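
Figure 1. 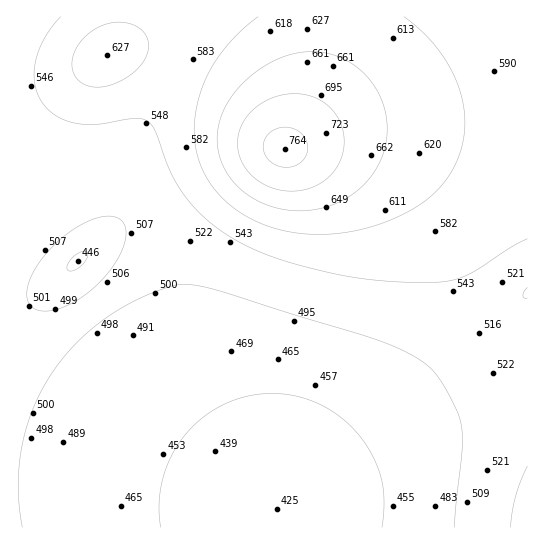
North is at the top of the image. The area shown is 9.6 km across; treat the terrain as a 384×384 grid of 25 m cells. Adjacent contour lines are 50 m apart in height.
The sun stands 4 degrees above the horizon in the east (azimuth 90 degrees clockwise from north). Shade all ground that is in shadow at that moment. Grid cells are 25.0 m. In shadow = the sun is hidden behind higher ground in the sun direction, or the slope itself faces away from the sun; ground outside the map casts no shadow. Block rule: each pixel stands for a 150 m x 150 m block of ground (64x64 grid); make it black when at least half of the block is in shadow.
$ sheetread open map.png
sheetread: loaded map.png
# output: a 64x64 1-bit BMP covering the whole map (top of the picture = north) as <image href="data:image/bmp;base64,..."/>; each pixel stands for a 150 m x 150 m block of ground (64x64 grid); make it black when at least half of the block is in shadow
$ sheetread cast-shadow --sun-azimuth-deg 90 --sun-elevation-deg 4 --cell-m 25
<image width="64" height="64" href="data:image/bmp;base64,Qk0+AgAAAAAAAD4AAAAoAAAAQAAAAEAAAAABAAEAAAAAAAACAAATCwAAEwsAAAIAAAAAAAAA////AAAAAAAAAAAAAAAAAAAAAAAAAAAAAAAAAAAAAAAAAAAAAAAAAAAAAAAAAAAAAAAAAAAAAAAAAAAAAAAAAAAAAAAAAAAAAAAAAAAAAAAAAAAAAAAAAAAAAAAAAAAAAAAAAAAAAAAAAAAAAAAAAAAAAAAAAAAAAAAAAAAAAAAAAAAAAAAAAAAAAAAAAAAAAAAAAAAAAAAAAAAAAAAAAAAAAAAAAAAAAAAAAAAAAAAAAAAAAAAAAAAAAAAAAAAAAAAAAAAAAAAAAAAAAAAAAAAAAAAAAAAAAAAAAAAAAAAAAAAAAAAAAAAAAAAAAAAAAAAAAAAAAAABwAAAAAAAAAHgAAAAAAAAAfAAAAAAAAAA+AAAAAAAAAD4AAAAAAAAAHwAAAAAAAAAHAAAAAAAAAAAAAAAAAAAAAAAAAAAAAAAAABwAAAAAAAAD/wAAAAAAAB//gAAAAAAAf/+AAAAAAAH//4AAAAAAA///gAAAAAAH//+AAAAAAA///4AAAAAAD///gAAAAAAH//+AAAAAAAP//4AAAAAAAf//AAAAAAAAf/8AAAAAAAA//wAAAAAAAA/+AAAAAAAAA/4AAAAAAAAAOAAAAAACAAAAAAAAAA+AAAAAAAAAH4AAAAAAAAAPwAAAAAAAAAfAAAAAAAAAAYAAAAAAAAAAAAAAAAAAAAAAAAAAAAAAA=="/>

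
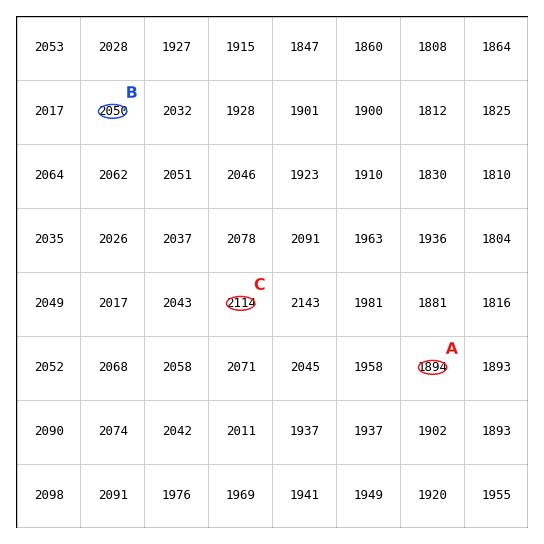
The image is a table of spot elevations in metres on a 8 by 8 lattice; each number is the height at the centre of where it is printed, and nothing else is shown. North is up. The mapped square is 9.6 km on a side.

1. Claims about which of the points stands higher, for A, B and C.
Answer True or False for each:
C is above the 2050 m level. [True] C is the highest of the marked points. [True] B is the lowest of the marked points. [False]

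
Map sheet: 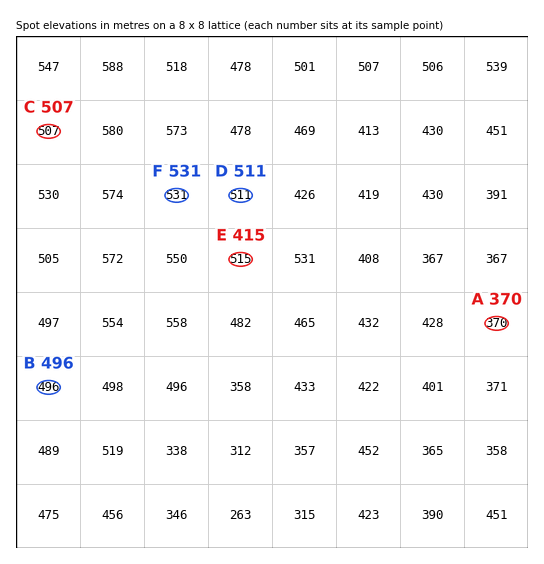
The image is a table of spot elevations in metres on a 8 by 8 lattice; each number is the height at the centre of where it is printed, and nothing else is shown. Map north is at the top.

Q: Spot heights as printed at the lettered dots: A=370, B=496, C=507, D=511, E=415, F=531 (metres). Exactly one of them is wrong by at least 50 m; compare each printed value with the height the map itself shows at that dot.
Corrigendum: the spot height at E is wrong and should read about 515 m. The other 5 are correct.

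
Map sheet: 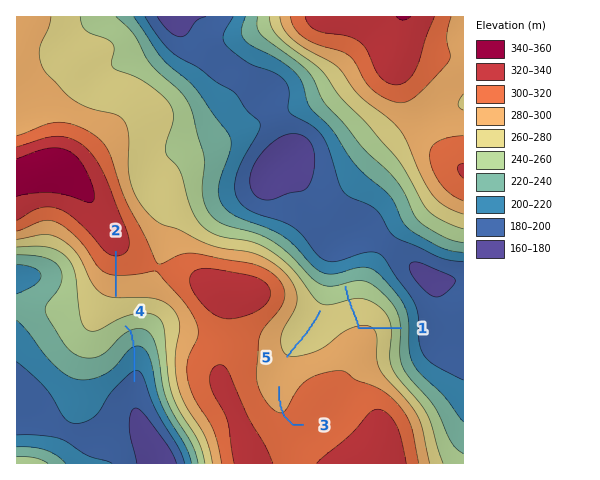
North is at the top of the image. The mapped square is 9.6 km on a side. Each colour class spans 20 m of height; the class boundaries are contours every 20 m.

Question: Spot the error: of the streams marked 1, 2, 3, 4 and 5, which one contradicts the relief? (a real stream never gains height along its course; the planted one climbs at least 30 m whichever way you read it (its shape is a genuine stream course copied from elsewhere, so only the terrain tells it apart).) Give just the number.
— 1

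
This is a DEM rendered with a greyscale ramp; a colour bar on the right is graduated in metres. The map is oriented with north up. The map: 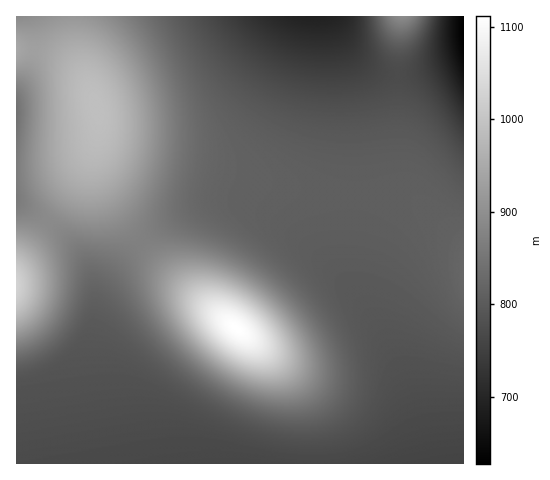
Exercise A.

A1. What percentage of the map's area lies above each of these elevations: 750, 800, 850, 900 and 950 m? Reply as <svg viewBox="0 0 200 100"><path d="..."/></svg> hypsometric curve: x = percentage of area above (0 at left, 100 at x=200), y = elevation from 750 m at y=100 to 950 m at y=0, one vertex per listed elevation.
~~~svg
<svg viewBox="0 0 200 100"><path d="M190 100l-67-25-60-25-23-25-20-25"/></svg>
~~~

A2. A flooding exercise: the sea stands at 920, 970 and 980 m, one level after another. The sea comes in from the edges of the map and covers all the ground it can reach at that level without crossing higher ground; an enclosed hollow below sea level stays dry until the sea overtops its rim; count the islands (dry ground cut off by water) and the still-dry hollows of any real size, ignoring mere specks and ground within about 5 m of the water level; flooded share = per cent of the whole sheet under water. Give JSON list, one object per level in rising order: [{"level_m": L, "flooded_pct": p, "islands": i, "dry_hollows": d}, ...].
[{"level_m": 920, "flooded_pct": 84, "islands": 1, "dry_hollows": 0}, {"level_m": 970, "flooded_pct": 93, "islands": 2, "dry_hollows": 0}, {"level_m": 980, "flooded_pct": 95, "islands": 2, "dry_hollows": 0}]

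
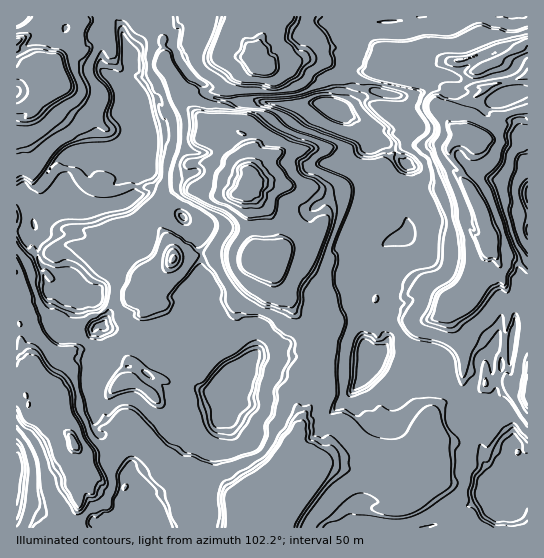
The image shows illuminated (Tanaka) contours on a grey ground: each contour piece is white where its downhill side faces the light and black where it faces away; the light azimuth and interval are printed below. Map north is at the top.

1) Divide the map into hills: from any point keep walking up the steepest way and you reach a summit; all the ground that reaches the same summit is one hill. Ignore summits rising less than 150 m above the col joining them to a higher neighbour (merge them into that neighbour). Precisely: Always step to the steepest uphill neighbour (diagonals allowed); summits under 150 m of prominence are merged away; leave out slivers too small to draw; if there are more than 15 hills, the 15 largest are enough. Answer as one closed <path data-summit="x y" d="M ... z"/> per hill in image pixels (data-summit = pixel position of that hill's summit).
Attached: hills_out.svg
<path data-summit="333 103" d="M527 16l-320 1 23 7 25 29 0 6-6 8-16 9-10 13-22 3-12 10 0 4 12 11 28 10 16 10 4 10-1 44 7 11 1 53 15 5 6 15 5 5 28 12 18 29 0 10-5 18 2 9-2 27-6 13-12 15-16 38 0 6 11 8-5 9 1 9-15 18-3 14-4-6-8 0-5 5-2 7 0 7 269-1 0-256-14-11-16-1-2-2-5-8 0-10-8-18 1-8-21-32-2-11-4-4 0-3 15-13 4-11-1-6 10 4 20-21 13-5 10-1z"/><path data-summit="34 225" d="M206 16l-128 0 1 11-4 15-19 17-1 12 2 7-24 26-17 7 0 164 4 10-3 12 8 12 0 4-5 8 1 26 8 15 0 17-2 6 0 13 2 7 9 2 12-4 8 2 6 8 4 20 5 10 12 14 28-1 14-15 2-14 4-4 19 19-1 14 7 1 12 12 21-5 12 19 16 4 15 8 2 2 0 13 5 12 8 6 9 0 2-11 6-8 8 0 5 5 0-8 2-5 15-18-1-9 5-9-11-8 0-6 16-38 12-15 6-13 2-24-2-12 5-18 0-10-18-29-28-12-5-5-6-15-15-5-1-53-7-11 1-44-4-10-16-10-28-10-12-11 0-4 12-10 22-3 10-13 16-9 6-8 0-6-25-29z"/><path data-summit="527 194" d="M527 111l-9 0-13 5-20 21-8-2-5 15-15 13 4 7 2 11 21 32-1 8 8 18 0 10 7 10 16 1 13 11z"/><path data-summit="17 473" d="M21 389l-5 1 0 137 61 1 2-27-3-8-3-52-14-16-29-18-5-14z"/>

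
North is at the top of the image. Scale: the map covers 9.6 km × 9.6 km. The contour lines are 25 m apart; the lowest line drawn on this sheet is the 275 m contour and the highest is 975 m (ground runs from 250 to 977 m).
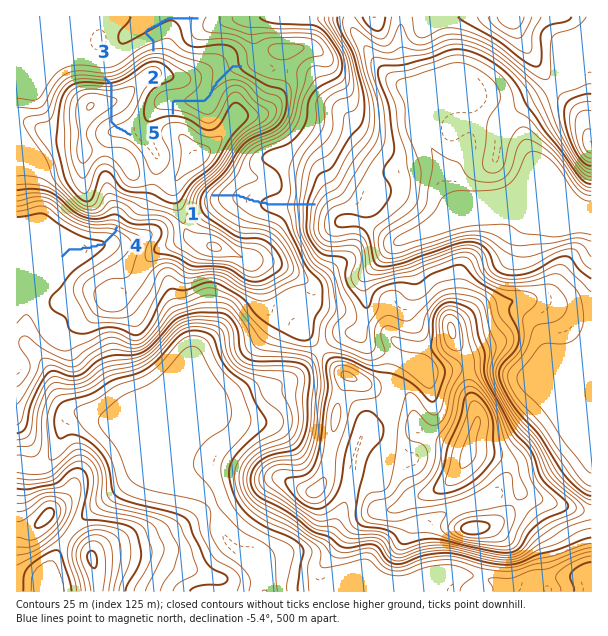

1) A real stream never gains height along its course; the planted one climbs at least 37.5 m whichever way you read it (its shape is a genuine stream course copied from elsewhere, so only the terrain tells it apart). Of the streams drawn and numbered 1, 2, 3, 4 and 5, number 3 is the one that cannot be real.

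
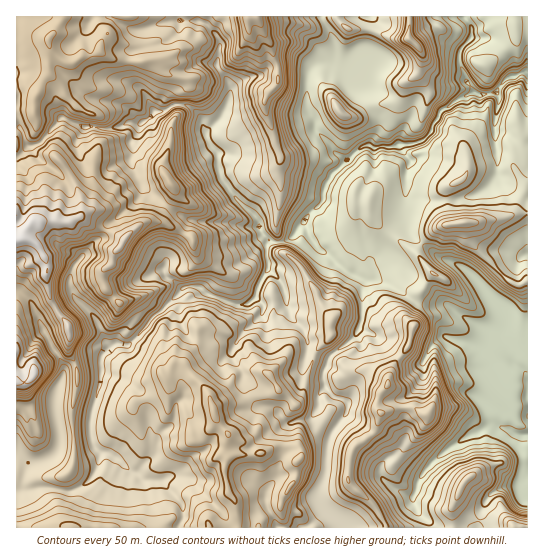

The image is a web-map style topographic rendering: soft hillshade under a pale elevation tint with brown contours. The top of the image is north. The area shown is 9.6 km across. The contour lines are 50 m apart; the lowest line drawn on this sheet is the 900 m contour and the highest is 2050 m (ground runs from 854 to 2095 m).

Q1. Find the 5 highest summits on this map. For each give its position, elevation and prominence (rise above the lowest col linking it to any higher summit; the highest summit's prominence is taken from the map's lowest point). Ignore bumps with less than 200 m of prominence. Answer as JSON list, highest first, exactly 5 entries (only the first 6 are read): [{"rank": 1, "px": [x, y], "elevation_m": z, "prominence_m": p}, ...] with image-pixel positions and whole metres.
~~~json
[{"rank": 1, "px": [35, 374], "elevation_m": 2068, "prominence_m": 293}, {"rank": 2, "px": [214, 411], "elevation_m": 1820, "prominence_m": 293}, {"rank": 3, "px": [387, 385], "elevation_m": 1661, "prominence_m": 277}, {"rank": 4, "px": [409, 39], "elevation_m": 1595, "prominence_m": 367}, {"rank": 5, "px": [465, 222], "elevation_m": 1497, "prominence_m": 294}]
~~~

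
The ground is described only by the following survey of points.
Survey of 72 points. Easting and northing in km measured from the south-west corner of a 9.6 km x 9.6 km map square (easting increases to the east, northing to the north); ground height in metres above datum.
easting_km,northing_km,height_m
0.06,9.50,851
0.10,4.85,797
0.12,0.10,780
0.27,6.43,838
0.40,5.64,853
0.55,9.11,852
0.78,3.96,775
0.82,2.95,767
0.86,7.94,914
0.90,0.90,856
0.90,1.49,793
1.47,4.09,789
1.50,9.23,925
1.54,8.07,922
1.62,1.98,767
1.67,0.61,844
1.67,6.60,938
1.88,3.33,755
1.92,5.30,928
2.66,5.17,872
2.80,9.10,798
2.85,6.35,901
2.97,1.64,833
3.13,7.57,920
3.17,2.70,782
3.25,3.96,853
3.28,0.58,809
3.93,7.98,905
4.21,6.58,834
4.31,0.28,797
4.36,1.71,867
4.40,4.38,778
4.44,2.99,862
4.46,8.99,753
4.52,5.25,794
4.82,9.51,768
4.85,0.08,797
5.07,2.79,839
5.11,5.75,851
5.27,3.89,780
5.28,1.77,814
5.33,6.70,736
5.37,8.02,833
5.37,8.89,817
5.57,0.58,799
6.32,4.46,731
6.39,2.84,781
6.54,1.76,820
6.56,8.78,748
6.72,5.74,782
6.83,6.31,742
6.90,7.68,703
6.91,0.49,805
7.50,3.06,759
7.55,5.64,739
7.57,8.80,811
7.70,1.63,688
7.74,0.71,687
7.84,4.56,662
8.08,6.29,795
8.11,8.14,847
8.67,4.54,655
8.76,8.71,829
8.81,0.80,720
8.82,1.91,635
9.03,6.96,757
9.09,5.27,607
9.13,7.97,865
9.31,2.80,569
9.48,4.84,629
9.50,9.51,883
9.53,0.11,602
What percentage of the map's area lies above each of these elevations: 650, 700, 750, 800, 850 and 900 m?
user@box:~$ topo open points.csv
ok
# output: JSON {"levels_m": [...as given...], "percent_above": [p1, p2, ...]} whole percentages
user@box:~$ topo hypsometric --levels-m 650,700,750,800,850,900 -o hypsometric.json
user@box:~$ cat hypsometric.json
{"levels_m": [650, 700, 750, 800, 850, 900], "percent_above": [93, 87, 76, 47, 22, 8]}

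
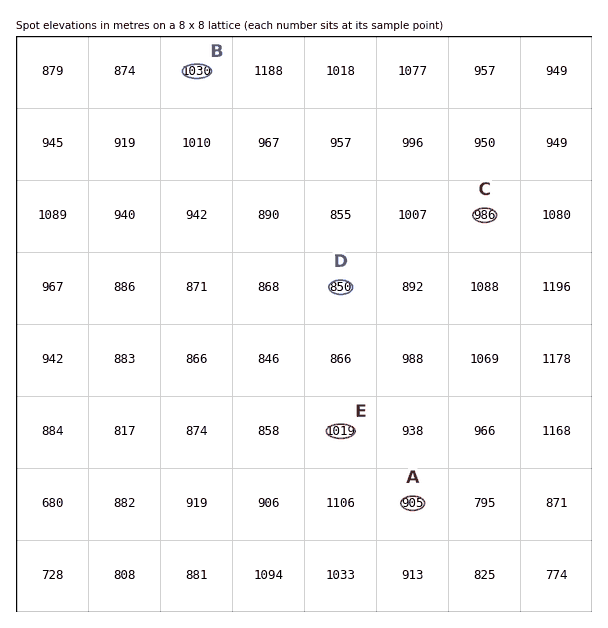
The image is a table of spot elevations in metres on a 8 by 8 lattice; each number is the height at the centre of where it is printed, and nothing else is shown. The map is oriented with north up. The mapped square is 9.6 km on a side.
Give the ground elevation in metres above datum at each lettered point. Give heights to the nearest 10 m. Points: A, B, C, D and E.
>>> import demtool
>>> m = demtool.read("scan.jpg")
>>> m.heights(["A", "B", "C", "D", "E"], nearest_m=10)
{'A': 910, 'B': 1030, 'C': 990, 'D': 850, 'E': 1020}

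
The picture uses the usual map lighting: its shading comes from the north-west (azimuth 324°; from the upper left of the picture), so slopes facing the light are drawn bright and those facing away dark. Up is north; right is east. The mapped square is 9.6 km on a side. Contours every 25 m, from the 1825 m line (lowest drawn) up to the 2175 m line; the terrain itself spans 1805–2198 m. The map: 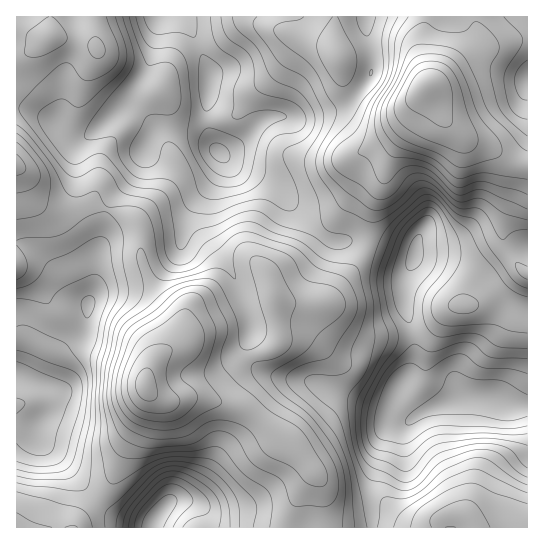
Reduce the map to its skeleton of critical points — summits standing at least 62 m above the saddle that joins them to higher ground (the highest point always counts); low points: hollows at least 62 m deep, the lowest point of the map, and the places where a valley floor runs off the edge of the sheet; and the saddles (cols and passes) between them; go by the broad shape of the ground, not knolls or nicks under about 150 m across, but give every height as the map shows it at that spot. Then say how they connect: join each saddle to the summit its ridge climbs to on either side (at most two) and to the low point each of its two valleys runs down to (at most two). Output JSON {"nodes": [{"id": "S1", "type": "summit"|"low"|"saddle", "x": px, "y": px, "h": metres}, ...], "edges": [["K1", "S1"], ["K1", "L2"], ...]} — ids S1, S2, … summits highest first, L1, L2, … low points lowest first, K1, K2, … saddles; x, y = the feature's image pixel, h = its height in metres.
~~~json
{"nodes": [
{"id": "S1", "type": "summit", "x": 429, "y": 85, "h": 2198},
{"id": "S2", "type": "summit", "x": 146, "y": 386, "h": 2186},
{"id": "S3", "type": "summit", "x": 17, "y": 165, "h": 2084},
{"id": "S4", "type": "summit", "x": 469, "y": 517, "h": 2059},
{"id": "L1", "type": "low", "x": 498, "y": 401, "h": 1805},
{"id": "L2", "type": "low", "x": 219, "y": 153, "h": 1818},
{"id": "L3", "type": "low", "x": 154, "y": 523, "h": 1836},
{"id": "L4", "type": "low", "x": 18, "y": 377, "h": 1860},
{"id": "L5", "type": "low", "x": 527, "y": 78, "h": 2006},
{"id": "K1", "type": "saddle", "x": 474, "y": 17, "h": 2074},
{"id": "K2", "type": "saddle", "x": 107, "y": 210, "h": 2000},
{"id": "K3", "type": "saddle", "x": 354, "y": 97, "h": 1989},
{"id": "K4", "type": "saddle", "x": 97, "y": 501, "h": 1983},
{"id": "K5", "type": "saddle", "x": 373, "y": 527, "h": 1972},
{"id": "K6", "type": "saddle", "x": 369, "y": 243, "h": 1958},
{"id": "K7", "type": "saddle", "x": 166, "y": 129, "h": 1894}],
"edges": [["K1", "S1"], ["K1", "L1"], ["K1", "L5"], ["K2", "S2"], ["K2", "S3"], ["K2", "L2"], ["K2", "L4"], ["K3", "S1"], ["K3", "L1"], ["K3", "L2"], ["K4", "S2"], ["K4", "L3"], ["K4", "L4"], ["K5", "S2"], ["K5", "S4"], ["K5", "L1"], ["K6", "S1"], ["K6", "S2"], ["K6", "L1"], ["K6", "L2"], ["K7", "S1"], ["K7", "S2"], ["K7", "L2"]]}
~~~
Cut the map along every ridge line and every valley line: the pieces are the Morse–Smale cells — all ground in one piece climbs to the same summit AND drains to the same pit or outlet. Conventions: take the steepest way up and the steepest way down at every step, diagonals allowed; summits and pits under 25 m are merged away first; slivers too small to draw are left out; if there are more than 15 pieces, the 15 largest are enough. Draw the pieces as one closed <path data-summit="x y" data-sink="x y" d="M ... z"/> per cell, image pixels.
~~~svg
<path data-summit="146 386" data-sink="498 399" d="M274 299l-1 7-8 6-68 20-35 21-14 17-3 17 10 10 11 4 16-2 23 0 34 8 48 32 26 31-20 36-4 22 82 0 0-42 9-25 5-27 6-10 21-5-13-10-2-12 4-12 11-18 3-12-2-20-3-2-11 3-33 0-19-9-22-23-35 0-11-1z"/><path data-summit="146 386" data-sink="219 153" d="M174 128l-13 0-9 6-8 13-5 22-11 14-13 12-8 14 20 7 9 7 4 11 1 24 6 16 8 15 25 28 1 18-4 8 2 1 18-12 68-20 8-6 1-7 5 4 11 1 25 0 11-3 33-38 9-18-7-4-32-1-36-33-10-16-10-10-43-18-27-28-9-4z"/><path data-summit="146 386" data-sink="41 422" d="M109 209l-4 4-2 25-8 23-2 30-6 13-13-7-10-8-7-15-19-21-15-9-7-1 0 132 27 14 2 6 0 19-6 13 0 10 2 5 27 25 29 34 12-14 14-34 21-43 4-15-3-17 6-13 11-12 12-6 7-12 0-14-2-7-24-25-8-15-6-16-1-24-4-11-9-7z"/><path data-summit="146 386" data-sink="154 522" d="M147 389l0 13-8 21-16 30-14 34-12 14 6 7 22 11 26 6 2-1 0 4 135-1 5-21 20-36-26-31-48-32-34-8-23 0-16 2-11-4z"/><path data-summit="429 85" data-sink="414 255" d="M429 85l-5 5-3 17-4 10-21 30-9 19-15 48-1 20-3 8 1 2 33 12 13 1-11 26 0 22 9 28 18-8 20-18 12-2 6-19 10-16 26-24-2-17 13-38 4-22-3-6-30-16-14-4-11-7-19-19z"/><path data-summit="469 517" data-sink="498 399" d="M483 396l-20 0-29 11-25 14-12 0-6 4-8 17-3 19-9 25 2 42 155-1 0-120-19-2-12-6z"/><path data-summit="429 85" data-sink="219 153" d="M423 89l-13 15-15 7-12 0-13-4-16-11-15 12-24 7-17 4-15-3-14 1-8 4-20 22-20 11 13 11 39 16 10 10 10 16 36 33 32 1 6 3 4-10 1-20 15-48 9-19 24-36z"/><path data-summit="429 85" data-sink="498 399" d="M523 164l-4 1 1 4-4 22-13 38 2 17-26 24-10 16-6 19-12 2-20 18-19 9 3 9-2 19-16 35 2 12 11 10 24-12 29-11 30 1 16 8 19 1 0-240z"/><path data-summit="17 165" data-sink="219 153" d="M130 104l-51 37-9-1-20-21-21-10-13 0 0 57 7 7 5 14 9 14 14 8 22 0 13-5 8 0 12 5 2-2 7-12 13-12 11-14 5-22 9-14-1-10z"/><path data-summit="429 85" data-sink="527 78" d="M527 16l-53 0 6 21-3 10-36 32-13 6 15 32 19 19 11 7 20 6 22 14 10 2 3 0z"/><path data-summit="338 57" data-sink="163 17" d="M334 16l-153 0 10 13 18 42 0 20-4 27 9 2 24-7 10-15 33-31 18-24 11-2 13 3 12 8-2-11z"/><path data-summit="50 35" data-sink="219 153" d="M55 36l-8 1-13 12-18 8 0 50 13 2 21 10 20 21 9 1 50-38 10-22-33-22-12-14z"/><path data-summit="429 85" data-sink="498 399" d="M473 16l-107 0-1 9 7 33 0 12-3 8-14 19 15 10 13 4 12 0 15-7 19-20 4 0 8-5 36-32 3-10z"/><path data-summit="338 57" data-sink="219 153" d="M310 41l-11 2-18 24-33 31-10 15-31 8 4 18 7 13 5 1 12-6 26-26 8-4 36 0 34-9 14-10-9-16-4-21-4-8-9-8z"/><path data-summit="17 165" data-sink="41 422" d="M17 167l-1 75 15 6 7 5 19 21 7 15 10 8 13 7 6-13 2-30 8-23 4-28-13-6-8 0-13 5-26-1-12-9-12-26z"/>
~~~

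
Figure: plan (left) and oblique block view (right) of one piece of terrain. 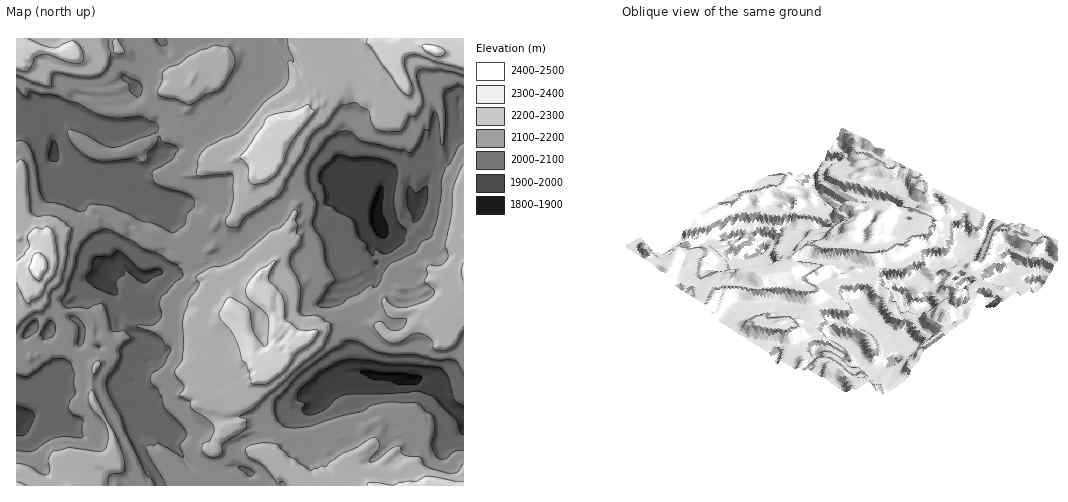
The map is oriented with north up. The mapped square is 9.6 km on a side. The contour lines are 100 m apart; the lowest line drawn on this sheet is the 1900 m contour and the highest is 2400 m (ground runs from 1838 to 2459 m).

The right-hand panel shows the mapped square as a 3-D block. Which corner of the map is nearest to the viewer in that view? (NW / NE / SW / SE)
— NW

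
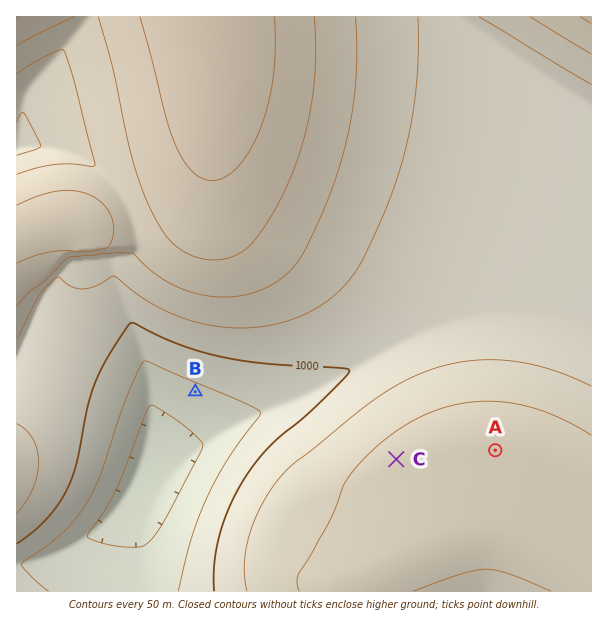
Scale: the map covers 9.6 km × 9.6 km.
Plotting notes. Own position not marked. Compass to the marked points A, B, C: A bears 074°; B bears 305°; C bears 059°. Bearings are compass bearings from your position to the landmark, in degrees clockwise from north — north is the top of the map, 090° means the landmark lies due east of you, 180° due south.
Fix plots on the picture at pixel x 340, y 494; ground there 1100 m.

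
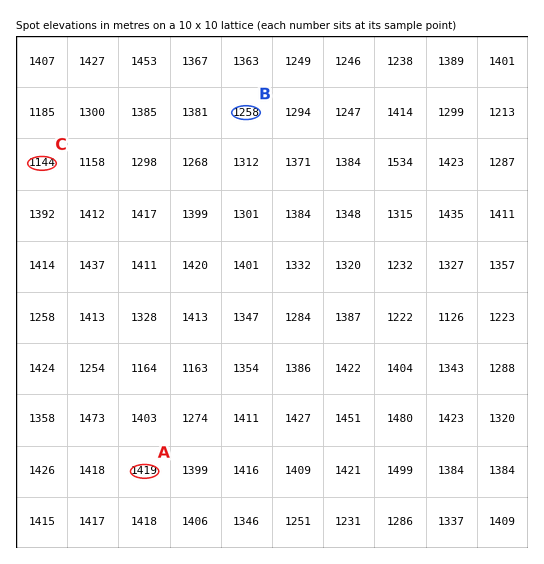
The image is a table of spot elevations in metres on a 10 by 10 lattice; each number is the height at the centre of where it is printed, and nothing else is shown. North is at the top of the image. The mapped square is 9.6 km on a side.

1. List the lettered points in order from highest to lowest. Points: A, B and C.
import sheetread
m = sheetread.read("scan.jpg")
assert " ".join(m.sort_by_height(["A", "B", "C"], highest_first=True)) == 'A B C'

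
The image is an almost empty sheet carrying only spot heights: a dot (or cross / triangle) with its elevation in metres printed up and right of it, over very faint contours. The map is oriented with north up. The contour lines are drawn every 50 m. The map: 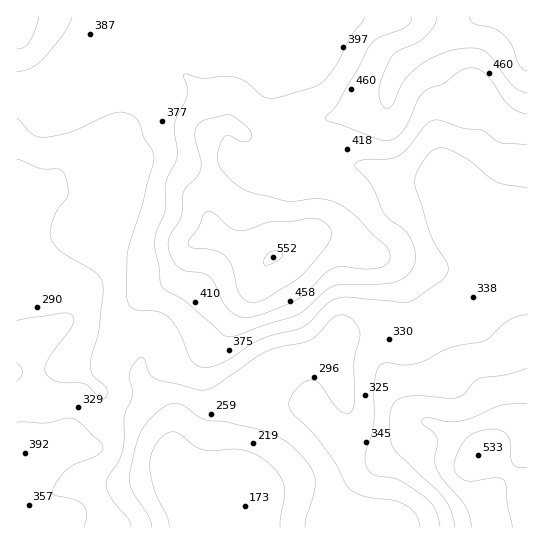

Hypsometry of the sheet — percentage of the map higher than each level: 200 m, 96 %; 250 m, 93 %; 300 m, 81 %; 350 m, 57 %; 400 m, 33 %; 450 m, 17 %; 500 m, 6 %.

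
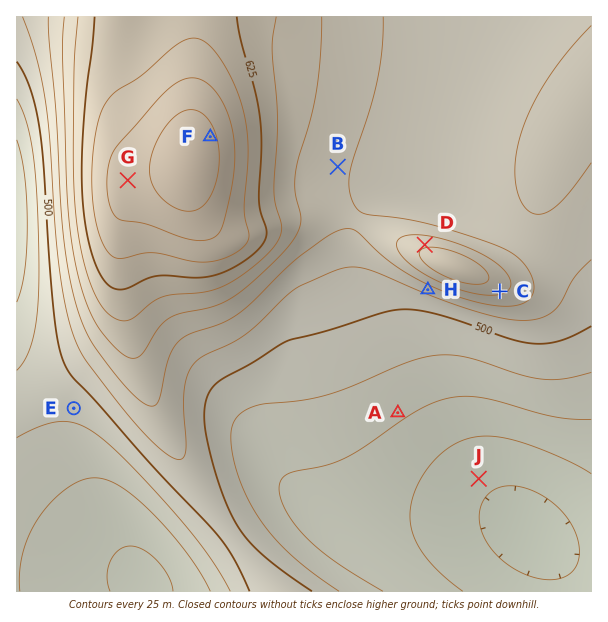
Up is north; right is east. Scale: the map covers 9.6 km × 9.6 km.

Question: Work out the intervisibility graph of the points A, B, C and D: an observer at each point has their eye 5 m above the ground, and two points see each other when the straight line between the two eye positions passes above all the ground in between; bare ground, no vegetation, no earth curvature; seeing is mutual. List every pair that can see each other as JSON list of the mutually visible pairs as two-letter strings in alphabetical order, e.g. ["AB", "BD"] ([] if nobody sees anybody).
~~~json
["AC", "BD"]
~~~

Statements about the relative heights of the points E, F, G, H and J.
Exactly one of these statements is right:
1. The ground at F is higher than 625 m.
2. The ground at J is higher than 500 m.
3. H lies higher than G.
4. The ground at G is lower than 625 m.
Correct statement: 1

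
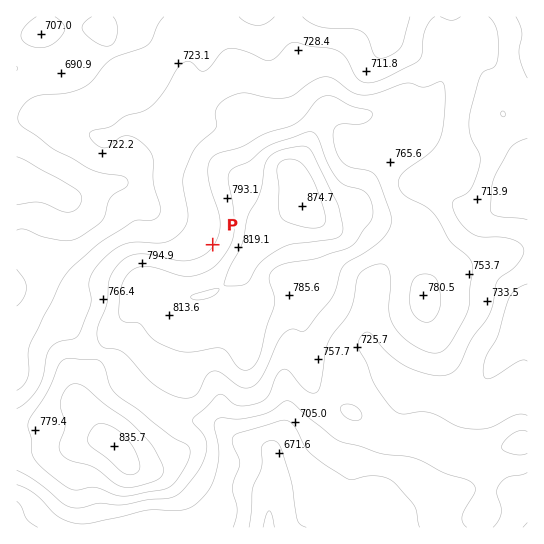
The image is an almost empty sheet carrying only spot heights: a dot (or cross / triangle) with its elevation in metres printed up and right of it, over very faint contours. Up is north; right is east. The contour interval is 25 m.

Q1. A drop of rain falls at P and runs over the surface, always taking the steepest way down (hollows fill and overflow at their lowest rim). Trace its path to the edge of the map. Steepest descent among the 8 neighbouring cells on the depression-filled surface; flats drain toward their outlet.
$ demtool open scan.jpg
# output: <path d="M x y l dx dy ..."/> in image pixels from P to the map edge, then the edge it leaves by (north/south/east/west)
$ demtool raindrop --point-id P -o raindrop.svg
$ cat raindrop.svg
<path d="M213 245l-19-19-7-1-9-4-8-2-4-2-3 0-8-6-26-26-27 0-21 10-4 0-2 2-13 0-8-4-3-3-2 0-8-4-12-1-2-2-10 0"/>
exit: west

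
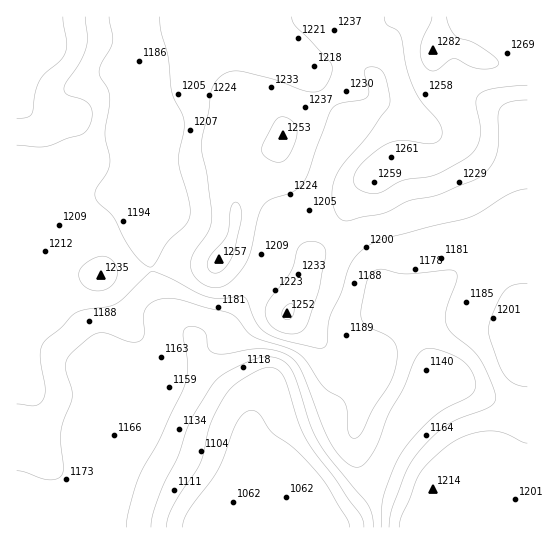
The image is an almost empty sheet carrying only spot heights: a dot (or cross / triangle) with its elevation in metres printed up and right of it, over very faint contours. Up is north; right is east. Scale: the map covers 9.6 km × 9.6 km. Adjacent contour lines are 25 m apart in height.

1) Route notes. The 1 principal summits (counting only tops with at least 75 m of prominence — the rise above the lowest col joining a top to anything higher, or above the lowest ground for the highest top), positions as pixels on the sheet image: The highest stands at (433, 50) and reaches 1282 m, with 220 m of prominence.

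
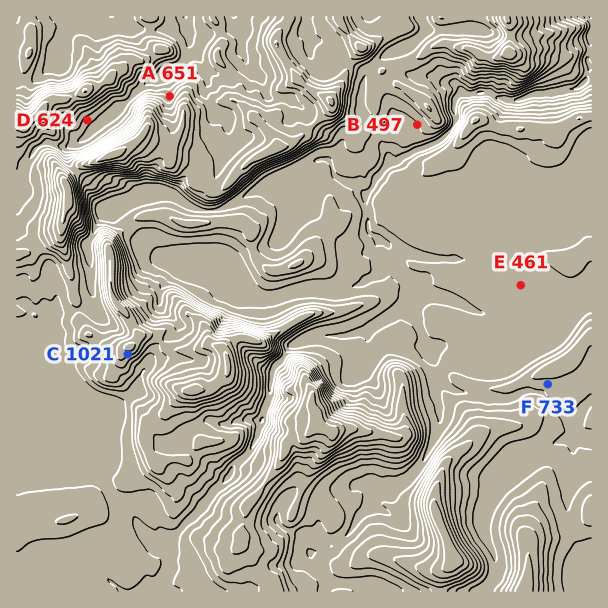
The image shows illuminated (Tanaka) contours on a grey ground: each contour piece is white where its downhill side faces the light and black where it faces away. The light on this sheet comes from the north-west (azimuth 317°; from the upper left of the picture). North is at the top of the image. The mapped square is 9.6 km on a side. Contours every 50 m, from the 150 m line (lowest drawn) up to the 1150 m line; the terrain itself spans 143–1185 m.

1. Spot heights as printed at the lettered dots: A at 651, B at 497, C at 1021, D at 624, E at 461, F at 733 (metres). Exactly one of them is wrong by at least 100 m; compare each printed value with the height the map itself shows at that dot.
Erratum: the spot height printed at F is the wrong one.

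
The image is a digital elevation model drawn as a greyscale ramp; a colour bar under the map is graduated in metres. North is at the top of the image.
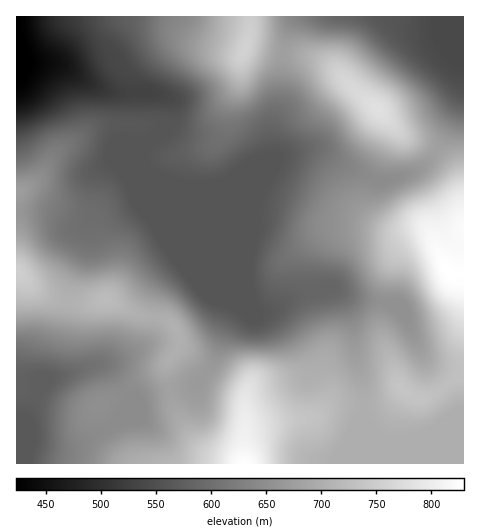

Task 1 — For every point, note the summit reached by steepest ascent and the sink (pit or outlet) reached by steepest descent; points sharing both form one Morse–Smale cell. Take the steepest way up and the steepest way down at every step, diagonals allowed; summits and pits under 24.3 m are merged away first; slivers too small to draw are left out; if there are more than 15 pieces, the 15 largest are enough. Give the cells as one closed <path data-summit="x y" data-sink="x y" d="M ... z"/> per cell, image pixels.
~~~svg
<path data-summit="448 271" data-sink="17 28" d="M315 149l-15 1-16 5-42 17-21 13-36 3-22-7 62 62 31 71 14-3 27-15 25-7 8-1 10 7 7 12 5 14 4 34 6 26 3 83 98 0 1-265-6-23-7-12-13-13-22 20-37 11z"/><path data-summit="244 50" data-sink="17 28" d="M250 16l-233 0-1 22 10 25 19 0 17 3 21 14 23 11 18 2 26-1 16 4 4 7-1 21-5 8-18 13-4 7 0 10 2 5 10 9 25 10 36 0 14-4 12-11 32-14-1-32 8-22 3-49-37-8 5-19z"/><path data-summit="244 463" data-sink="17 28" d="M203 221l35 88-13 21-13 34-13 18-5 4-24 5 5 19 10 18 17 21 26 8 13 7 123 0 0-75-8-34-4-34-7-19-10-12-6-2-32 8-27 15-14 3-31-71z"/><path data-summit="18 272" data-sink="17 28" d="M143 149l-32 14-6 5-6 12-6 31-8 10-4 3-10 0-26-12-28 0-1 60 3 1 15 16 25 12 11 2 24 0 11-3 31 14 33 8 6 5 4 10 0 10-12 17 0 11 4 15 23-4 5-4 13-18 13-34 13-21 0-3-36-86-43-43-8-3-7-7-2-5z"/><path data-summit="448 271" data-sink="17 28" d="M17 38l-1 173 29 1 26 12 10 0 4-3 8-10 6-31 6-12 11-7 25-11 9-9 18-14 2-8-1-20-5-4-14-3-26 1-18-2-23-11-21-14-17-3-19 0z"/><path data-summit="378 110" data-sink="459 17" d="M458 16l-154 0-6 2-8 9-6 15-1 11 24 3 25 10 19 21 26 21 22 25 38 17 17-30 8-29 1-28z"/><path data-summit="18 272" data-sink="17 416" d="M19 273l-3 0 1 144 9 1 2-1 9-26 12-12 45-14 9 0 10 7 17 26-3 11 7-7 14-7 22-5-3-26 12-17 0-10-4-10-6-5-33-8-31-14-11 3-24 0-11-2-25-12z"/><path data-summit="378 110" data-sink="17 28" d="M293 53l-9 0-2 3-2 47-8 22 1 32-32 14-2 3 52-22 24-3 57 30 11 3 33-11 18-16 2-3-2-3-35-16-22-25-26-21-19-21-21-9z"/><path data-summit="244 463" data-sink="17 416" d="M169 390l-17 4-18 8-17 20-30 19-18 7-36-5-16-21-1 41 223 1-5-5-32-10-10-10-17-29z"/><path data-summit="448 271" data-sink="17 416" d="M103 365l-9 0-45 14-12 12-9 26-2 1-10 0 2 7 11 10 4 8 24 5 17-2 44-25 9-12 3-11-17-26z"/><path data-summit="448 271" data-sink="459 17" d="M463 16l-5 1 5 46-4 41-5 16-18 31 18 16 8 20 1 11z"/><path data-summit="244 50" data-sink="459 17" d="M302 16l-51 0-2 19-3 11 37 7 7-26z"/>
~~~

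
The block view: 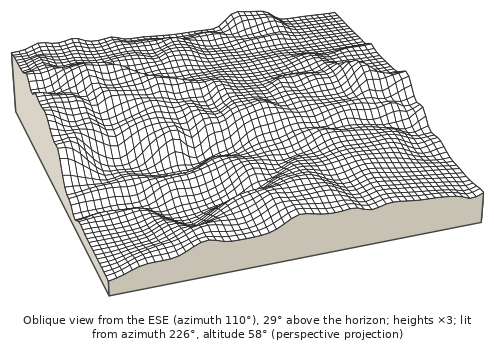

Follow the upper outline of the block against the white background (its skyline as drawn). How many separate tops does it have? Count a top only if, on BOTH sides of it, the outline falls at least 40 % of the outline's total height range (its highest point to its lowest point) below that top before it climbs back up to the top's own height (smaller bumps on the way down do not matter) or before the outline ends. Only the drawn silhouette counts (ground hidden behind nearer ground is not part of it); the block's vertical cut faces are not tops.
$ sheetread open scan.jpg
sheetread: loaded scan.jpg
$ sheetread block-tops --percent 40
0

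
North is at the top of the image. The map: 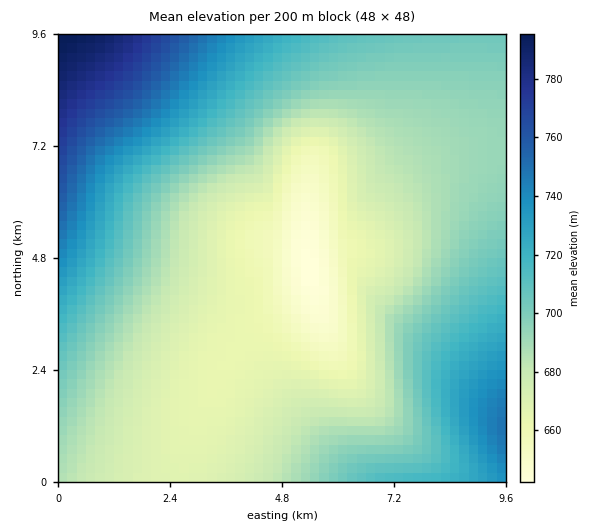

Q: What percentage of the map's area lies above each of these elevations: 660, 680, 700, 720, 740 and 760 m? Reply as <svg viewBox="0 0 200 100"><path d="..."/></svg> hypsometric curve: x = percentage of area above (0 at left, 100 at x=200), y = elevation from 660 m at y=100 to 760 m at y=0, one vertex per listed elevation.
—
<svg viewBox="0 0 200 100"><path d="M184 100l-58-20-57-20-33-20-17-20-10-20"/></svg>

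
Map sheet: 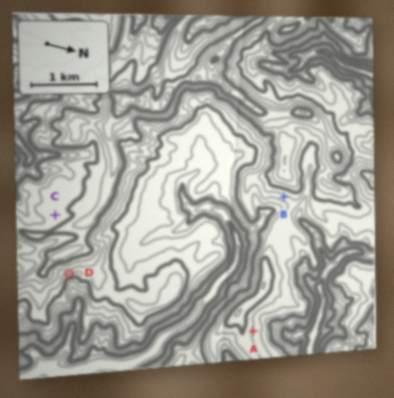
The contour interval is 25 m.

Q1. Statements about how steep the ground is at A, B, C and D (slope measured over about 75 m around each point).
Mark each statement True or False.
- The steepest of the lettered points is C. False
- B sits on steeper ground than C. True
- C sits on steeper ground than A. False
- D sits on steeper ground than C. True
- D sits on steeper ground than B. True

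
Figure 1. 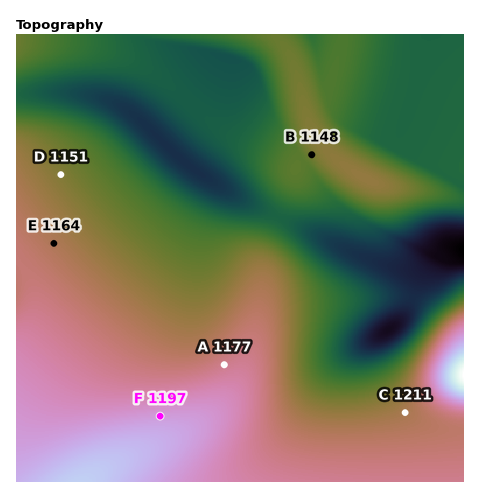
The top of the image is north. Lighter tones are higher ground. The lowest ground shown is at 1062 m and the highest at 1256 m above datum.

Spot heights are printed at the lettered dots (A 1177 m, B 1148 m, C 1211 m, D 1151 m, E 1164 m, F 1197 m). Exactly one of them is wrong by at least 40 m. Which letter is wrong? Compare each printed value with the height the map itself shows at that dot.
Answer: C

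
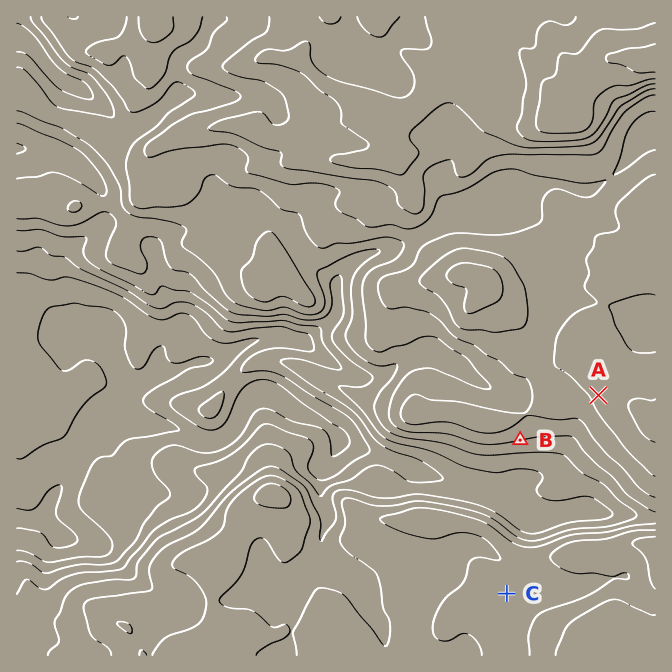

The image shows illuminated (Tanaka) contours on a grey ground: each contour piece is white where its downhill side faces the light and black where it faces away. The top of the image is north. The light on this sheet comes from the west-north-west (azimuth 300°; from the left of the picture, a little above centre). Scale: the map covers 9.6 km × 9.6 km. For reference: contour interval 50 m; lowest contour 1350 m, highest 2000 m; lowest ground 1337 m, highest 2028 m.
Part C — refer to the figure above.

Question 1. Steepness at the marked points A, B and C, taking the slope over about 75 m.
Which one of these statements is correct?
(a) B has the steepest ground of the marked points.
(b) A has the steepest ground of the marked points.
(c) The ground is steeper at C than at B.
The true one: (a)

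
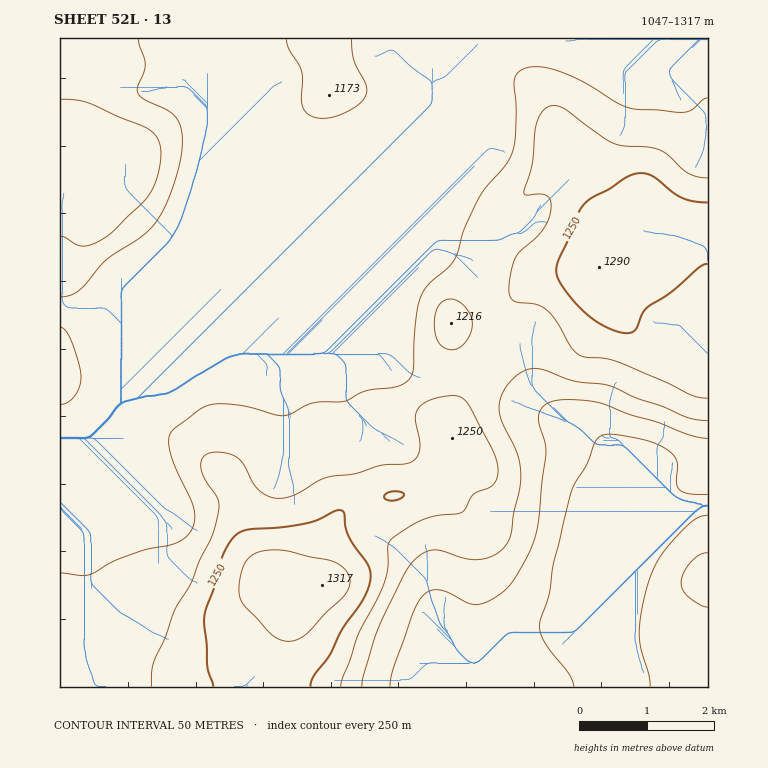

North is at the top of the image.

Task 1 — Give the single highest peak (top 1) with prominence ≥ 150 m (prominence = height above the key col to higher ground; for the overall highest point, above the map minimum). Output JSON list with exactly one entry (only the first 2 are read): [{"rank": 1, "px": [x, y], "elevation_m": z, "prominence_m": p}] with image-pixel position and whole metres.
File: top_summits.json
[{"rank": 1, "px": [322, 585], "elevation_m": 1317, "prominence_m": 270}]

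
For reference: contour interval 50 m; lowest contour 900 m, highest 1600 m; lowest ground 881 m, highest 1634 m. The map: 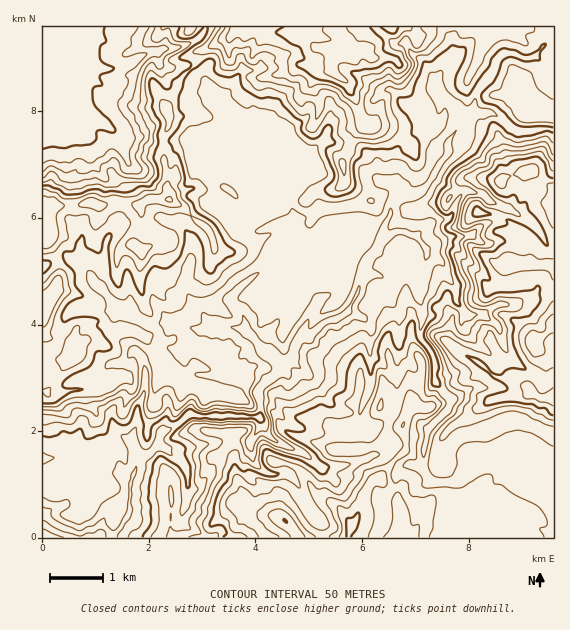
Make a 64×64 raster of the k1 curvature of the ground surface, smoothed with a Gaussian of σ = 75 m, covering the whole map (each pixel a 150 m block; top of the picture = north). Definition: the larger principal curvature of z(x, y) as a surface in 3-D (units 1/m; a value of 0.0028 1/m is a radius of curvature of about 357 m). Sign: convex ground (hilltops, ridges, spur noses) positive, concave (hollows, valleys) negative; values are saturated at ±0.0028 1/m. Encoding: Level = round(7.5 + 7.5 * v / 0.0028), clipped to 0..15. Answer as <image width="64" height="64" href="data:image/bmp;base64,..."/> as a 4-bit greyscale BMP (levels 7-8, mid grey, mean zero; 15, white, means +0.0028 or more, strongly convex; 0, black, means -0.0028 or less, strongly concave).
<image width="64" height="64" href="data:image/bmp;base64,Qk12CAAAAAAAAHYAAAAoAAAAQAAAAEAAAAABAAQAAAAAAAAIAAATCwAAEwsAABAAAAAAAAAAAAAAABEREQAiIiIAMzMzAERERABVVVUAZmZmAHd3dwCIiIgAmZmZAKqqqgC7u7sAzMzMAN3d3QDu7u4A////ALuYeIp4u7u6q5m3e4aIh4/dzLv4d4iZmXeIiIh4iIiHuIioh6mHZ5umidx6uYia/4ZlWvqIeJmKiHeIiIiIh4h6zcuYq3d3jLiqrbipq8/6d3aNzJiIqoqHd4iIiIiIiFipq6iMh3eMx3iKyru6vLmIiN6tmIi6iph3iIiIiJmImYeaqYuIiJvYiZm8upmaqIit+o23edmJuYmYiIiZiIeqqaiJmoeIm9h3eau6iIqoit2Xe+h6yIm8u6mHiZh3eIiZmIiaiJic2HiJmtp5u6iOumaJ67uaiGiXiZiJh4iIiIiHiJl3eK3Km5d66buIl86IiIe+6Xq6iqh4moh4mIiZiYeImJh4vrhqt4zJmaqc+naJmrrseJe8qYiJmIiIiIiJh3iYuIrciHm6nMh8//6omZiJiI3HmLyIh3iHeIiHiHiYiImnesmIq7yr1477mIec7dyXeN3IrYd3iIh4iIiJd5mHipjMeIeImIvWj8eInO7u7tuYjaeel3eIiIiHiIl3epiod86L/aqqu9itqr/8mZh4eMmOqZ7Xd4iHd3eImHl5u4iYv1ae/////9au+neJmHdmis6Gev2IiId3d4mYi4fcitifhqrLqHmMtI+ZmZqpmJiJv4iIr/uIh3eIiojKd9ps95+56km2d4mW3LzLqpiYrbqPzMp4zsl3ZmiLrKZpqWn2n+ree+maz/u7yImoiamc2XvP/7eb78mIiavuy6qqiMud56+97///iM2HeJmquor4irqtlImt//7e7aqt7v/qr6vovMy7qa1ZzIeIeIediPmKu4m6mZiIicyIi3eIit7emfu5iIh3jbiLmJd4d52Y+Yq+ZZzKiZmbuXd6uHiHm82I+ph3iIeJyahph4d4nqnpeZ+ZmZmbyqmYiIi8mZeInZroiImZh4i+x4iZmZmemKuJn5aqityIiJmomZu6h4qZe7h4iYiIiaeIl5upiZ2GrYnPlqvv2Yl4nLmXeaqJy3V9l4eIiIiahnrZu6iIjJnNePyH3/uJuYmtqKmZmrupmMyImIiZmamZi9eWmpiKmd166b//mJvYms2XyZmZmIq97KmZh4iJh4ua2WeKqYmHznvK/+pXnbeKy8n5ebmYibuYlniId4mHm4m8iIqImoesm9i6zGm8pry5q/h4mql4h5uXeKmIrLiamJuYyXeJeZmK5njOdZeu+4eb62Z4iWh3vIiZh4m6iKmIibiuyWqpmHvIq9yqqMyHh3u/h4q6iHfZipiIipaamIiIqXnMmsmXjJiq1639hniHeq7My5ibmOipiIiZhpqYiIiZiIyXm5iLdonois/bqph5rtl2d52J2LmXmamIiJmHd4iYiribl5uHirdXvcuqqHl96Yd4rnnXi5iau4d3iZh3iIiIyHmImoeKiHramoh3eWval3eeeed6l3nMh3iIiIiIiIjIeZmJmJl4vZmrqZqqi6eHeJ54+Hmod8yYmZiImIiIiKp6qYmoiHrYndvMury7d4iZnqvqmbl3rb3bqYeJiIiIm4iKmahovYr/uqiJl+uKibmb3b26uYeeuqqpmImYiIeKuIqrqGaIv7d6mJl33LqIyHireJm6h7+XeIiZiJiHd4i5aKl4p3iqe6mpqYrMmHfJd4uYiKmJ/Yd4d4mHiYd3eJt4iIeL3up7y6qoe8tnZ7qHach4hr/qiIiIiIeJh3d3i4nJmGea/5mruYd7yneHq3d5x2iK+3iIiYmYh5l4h3d6p6u6iMev//uIiIu9////7d3am/+2Z3ipmauqyniIiKyorN3d+b75iHmZq7y7zuzey9//+Hd2ermIiIrNqrmau7l4eKv8rcebqZmKyoZpuIh4qa7YvLqrmHeHeIrO/syYmoiHib93h86pl4qrZnini7qHr9maiKmIiJh4mYiv6nZ3eJmXnv3v7KiYzJ2Ih5jNZlae23d4l4iZqYiHZX/WZoh4q4ec7+3My6vHi4i4ettWd87Kd3iHeJqpiHd3n7Z3iHe7iJmZl6us3cmJd6h4y4rM3bl4iId4iJiHd4rv2YeIiduIh4eIyaut2Ih3h2e5iZrNmIiId3eIh3iHnKvoaIib2Xh3hmq6qIr4iHiHeJdmiN6Gd4iHd3iHeJqnedqKqpqqiHiHeayWeNqId3eIh2Z3z5ZneJqZmZd4vsearN3LqYmqiIiI3GZ3p4iIiId3d4efyHiIiamZiGaf13mcy7uph4uoeJrpiZh4iIiHd3h4iJ/LurqHiHd4iKr4d42quZmIiKl3mKib3e6IiIiIiaqqv6iamIeJeHeJyOp2n6nIZ4mYmIiIaKuquoiIiIiaqYndtnl3eJmJdpu3yHnPd8lWmoiYmq27upiHiIiIiId4m+nIeHd4qZlnicqmWfx3iomod4m7ruuZiIeIiIiHd3ef2LqHeIiKuoh4nKeN+phmy5dnmt2ImqmIh5iIiIiama+pvZd5qYvP/bl6zf+5iYjrmGeZv5d5qYiHiIiHd3eJr4eLuYrclqeavMy7uYmZmf64aIieyIm7qpeIiId4iYedrNuqZb+Zx4iaqXmpqrze/seId3vpesl4mJiIiIibyXlpvf/Hr3nXeIeJmau7u73aqKh2aOt2iJiKiIiIiHeLy4aHnP+9mKqYiZupiKmql4jdmYd4vKiKuYiIiIh3eImu+s3IfO6qmrq7qYeKqImqluy6iKmqqrqZmIiIiIiId2fbrPtmnbvLqpmHiJqHh5zMyJmZq6iJmJmH"/>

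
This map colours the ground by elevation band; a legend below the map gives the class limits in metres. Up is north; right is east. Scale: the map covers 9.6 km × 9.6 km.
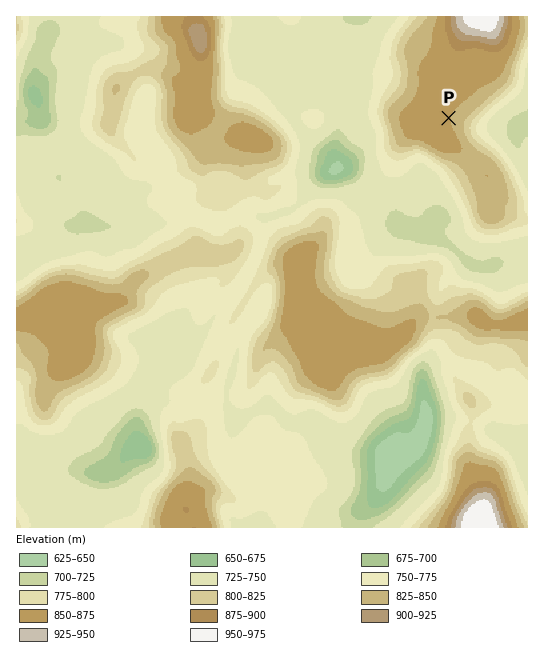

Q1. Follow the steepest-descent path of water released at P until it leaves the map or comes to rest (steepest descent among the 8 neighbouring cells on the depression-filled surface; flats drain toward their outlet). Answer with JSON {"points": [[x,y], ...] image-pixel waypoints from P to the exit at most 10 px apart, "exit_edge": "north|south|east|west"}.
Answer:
{"points": [[449, 118], [459, 119], [470, 123], [481, 125], [491, 125], [502, 125], [513, 125], [523, 123], [527, 122]], "exit_edge": "east"}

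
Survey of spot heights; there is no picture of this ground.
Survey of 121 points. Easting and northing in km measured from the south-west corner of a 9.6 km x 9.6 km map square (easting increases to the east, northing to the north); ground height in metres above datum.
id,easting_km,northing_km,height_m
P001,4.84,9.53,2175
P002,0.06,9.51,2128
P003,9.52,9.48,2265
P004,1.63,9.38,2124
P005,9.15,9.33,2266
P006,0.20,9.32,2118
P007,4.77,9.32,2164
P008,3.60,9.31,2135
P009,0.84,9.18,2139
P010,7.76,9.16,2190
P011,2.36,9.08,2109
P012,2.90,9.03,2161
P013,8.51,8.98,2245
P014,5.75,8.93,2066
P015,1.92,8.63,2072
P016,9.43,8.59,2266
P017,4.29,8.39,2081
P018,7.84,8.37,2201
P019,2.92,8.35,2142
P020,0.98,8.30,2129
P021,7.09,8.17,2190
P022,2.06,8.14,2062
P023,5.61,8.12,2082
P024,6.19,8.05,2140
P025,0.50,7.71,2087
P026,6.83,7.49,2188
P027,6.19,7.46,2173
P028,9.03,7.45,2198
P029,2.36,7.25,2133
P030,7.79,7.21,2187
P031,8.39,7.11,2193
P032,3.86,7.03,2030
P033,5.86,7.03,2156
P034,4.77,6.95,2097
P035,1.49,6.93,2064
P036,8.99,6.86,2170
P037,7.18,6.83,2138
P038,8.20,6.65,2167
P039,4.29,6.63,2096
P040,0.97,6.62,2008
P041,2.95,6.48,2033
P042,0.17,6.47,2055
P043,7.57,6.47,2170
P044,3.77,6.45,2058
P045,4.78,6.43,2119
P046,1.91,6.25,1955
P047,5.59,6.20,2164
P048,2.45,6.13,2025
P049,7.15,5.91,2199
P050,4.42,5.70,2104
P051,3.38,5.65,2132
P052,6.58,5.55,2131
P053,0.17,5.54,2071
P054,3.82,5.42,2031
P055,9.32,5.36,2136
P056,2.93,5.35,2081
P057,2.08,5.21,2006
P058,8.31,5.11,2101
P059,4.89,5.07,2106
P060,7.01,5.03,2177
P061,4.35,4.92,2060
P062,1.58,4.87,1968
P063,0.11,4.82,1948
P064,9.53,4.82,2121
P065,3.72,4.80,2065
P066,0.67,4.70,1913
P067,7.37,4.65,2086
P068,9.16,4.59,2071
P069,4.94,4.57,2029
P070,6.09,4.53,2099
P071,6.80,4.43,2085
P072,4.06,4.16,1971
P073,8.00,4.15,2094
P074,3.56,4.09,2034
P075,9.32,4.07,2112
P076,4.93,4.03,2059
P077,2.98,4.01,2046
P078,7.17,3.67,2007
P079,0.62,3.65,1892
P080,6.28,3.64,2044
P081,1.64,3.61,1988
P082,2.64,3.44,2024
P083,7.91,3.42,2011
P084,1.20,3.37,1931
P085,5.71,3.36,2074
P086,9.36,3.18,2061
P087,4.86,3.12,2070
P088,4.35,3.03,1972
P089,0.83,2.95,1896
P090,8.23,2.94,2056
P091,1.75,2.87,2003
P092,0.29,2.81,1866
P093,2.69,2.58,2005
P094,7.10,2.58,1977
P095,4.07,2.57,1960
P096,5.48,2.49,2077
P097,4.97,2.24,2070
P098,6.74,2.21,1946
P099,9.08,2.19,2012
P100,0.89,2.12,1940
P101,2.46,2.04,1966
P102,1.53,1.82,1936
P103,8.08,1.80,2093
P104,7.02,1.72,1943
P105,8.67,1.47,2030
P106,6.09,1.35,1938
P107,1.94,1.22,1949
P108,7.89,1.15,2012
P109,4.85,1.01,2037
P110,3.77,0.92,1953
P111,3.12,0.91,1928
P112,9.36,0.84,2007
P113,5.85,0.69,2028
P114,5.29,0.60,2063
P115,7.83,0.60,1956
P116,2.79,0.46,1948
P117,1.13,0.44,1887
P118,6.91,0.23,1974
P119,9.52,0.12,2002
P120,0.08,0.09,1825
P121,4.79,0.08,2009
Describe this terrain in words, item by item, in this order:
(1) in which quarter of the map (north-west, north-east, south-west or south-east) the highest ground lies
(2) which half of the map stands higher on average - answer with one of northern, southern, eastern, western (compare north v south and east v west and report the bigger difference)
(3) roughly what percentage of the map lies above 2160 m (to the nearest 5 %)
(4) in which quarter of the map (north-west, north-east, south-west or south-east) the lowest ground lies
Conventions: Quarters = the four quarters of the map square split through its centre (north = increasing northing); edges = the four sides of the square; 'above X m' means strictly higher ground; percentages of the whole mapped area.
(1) Look to the north-east quarter for the highest ground.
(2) Taken as a whole, the northern half is higher than the southern.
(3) Roughly 15 % of the ground is higher than 2160 m.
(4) Look to the south-west quarter for the lowest ground.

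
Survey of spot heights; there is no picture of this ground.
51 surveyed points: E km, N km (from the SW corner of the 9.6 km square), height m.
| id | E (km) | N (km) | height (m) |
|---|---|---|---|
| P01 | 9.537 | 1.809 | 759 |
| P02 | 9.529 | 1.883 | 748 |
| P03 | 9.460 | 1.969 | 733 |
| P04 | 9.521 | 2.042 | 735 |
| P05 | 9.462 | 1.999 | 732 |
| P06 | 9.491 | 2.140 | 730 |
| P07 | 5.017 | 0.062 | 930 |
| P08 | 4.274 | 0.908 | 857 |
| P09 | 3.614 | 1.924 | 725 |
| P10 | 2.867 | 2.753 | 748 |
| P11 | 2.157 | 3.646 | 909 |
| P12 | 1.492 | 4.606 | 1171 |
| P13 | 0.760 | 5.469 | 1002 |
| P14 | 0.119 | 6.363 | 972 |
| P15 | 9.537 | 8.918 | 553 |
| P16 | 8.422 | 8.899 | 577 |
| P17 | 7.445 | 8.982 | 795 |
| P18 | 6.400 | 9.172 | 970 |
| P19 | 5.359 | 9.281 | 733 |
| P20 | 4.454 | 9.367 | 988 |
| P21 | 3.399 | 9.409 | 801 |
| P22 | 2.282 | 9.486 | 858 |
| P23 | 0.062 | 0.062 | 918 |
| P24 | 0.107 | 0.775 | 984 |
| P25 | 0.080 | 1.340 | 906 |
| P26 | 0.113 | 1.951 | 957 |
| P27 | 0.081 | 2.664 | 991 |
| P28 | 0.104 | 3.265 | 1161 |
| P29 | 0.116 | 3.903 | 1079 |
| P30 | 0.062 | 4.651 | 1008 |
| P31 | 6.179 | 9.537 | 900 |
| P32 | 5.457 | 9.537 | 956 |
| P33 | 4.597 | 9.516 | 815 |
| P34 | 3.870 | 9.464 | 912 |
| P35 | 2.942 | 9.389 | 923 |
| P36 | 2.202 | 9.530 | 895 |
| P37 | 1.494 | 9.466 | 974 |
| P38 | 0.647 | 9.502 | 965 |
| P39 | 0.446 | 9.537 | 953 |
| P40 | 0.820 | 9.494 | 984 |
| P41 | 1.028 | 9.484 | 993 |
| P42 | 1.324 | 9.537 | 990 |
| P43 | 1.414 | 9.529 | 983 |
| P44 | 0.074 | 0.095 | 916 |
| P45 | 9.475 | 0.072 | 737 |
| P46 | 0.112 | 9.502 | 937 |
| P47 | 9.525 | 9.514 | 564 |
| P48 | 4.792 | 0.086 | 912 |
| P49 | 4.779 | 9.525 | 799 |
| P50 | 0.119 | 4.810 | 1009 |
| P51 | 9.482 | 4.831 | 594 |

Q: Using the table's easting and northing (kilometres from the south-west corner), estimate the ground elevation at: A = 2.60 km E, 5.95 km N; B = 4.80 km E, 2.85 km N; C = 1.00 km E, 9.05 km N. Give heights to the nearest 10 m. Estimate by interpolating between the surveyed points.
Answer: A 1150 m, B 790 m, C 970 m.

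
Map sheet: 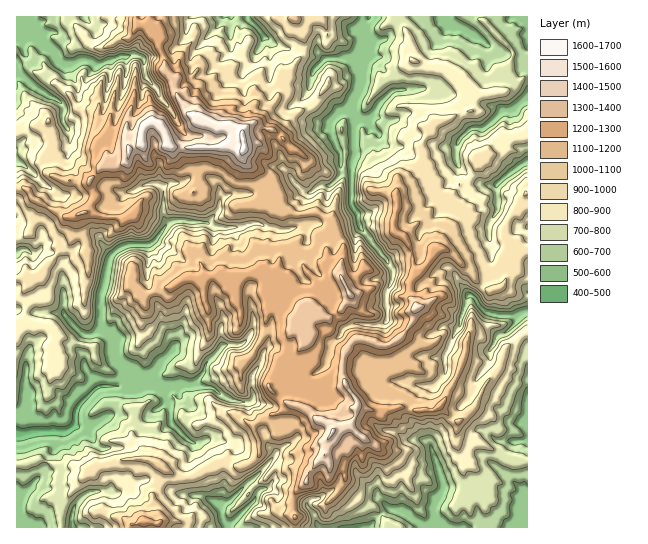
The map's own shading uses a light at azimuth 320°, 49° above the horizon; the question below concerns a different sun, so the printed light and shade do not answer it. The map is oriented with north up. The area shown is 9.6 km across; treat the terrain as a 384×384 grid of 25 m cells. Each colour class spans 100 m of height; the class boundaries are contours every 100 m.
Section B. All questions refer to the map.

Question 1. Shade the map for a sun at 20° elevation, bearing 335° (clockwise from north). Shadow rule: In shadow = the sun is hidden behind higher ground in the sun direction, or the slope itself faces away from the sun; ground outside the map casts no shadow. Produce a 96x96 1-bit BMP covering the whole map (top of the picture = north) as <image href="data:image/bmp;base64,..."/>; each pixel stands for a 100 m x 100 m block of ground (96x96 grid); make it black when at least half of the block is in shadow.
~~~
<image width="96" height="96" href="data:image/bmp;base64,Qk2+BAAAAAAAAD4AAAAoAAAAYAAAAGAAAAABAAEAAAAAAIAEAAATCwAAEwsAAAIAAAAAAAAA////AAAAAAAQf+Pf/b////z8fAAYb+AAH9/v///8fAgAYYAAB+CD///8MAAQcAAAD3AP///+EAAAeAAAH7wP////AAwAPgAD//wP////AAAAH+AP//4P///vABxgD+wf//+H///PwBhwD+YP//+B////wAc4B/scf/+h3//jwA+4A/ywHz+B3///wBs8Af+gBx8A3///wP8IAB8BAAeAb///4+AAAAAAAAPAH///58AAAAAAAAPgPf9//4AAAPgAIAPwPef//wgAAAAA8MD4HAH///8AAAAB+GA5Hg////wAAAARPCYNzj///8EfwgAaAAeOwP//398f98AIAAH+AP//z/+L++HAAAA+AOf/5//H+ODgABgYAIAB8//D+ABgAH2AAAAA8f/D/AAAAf2AAAAAef/B/AAAB/wAAAAAfP/D/PAP/jgAAAAePv/Z/fj/+DgAAAH/Pn/J8/Hv+DwAAYf/n3/g+4PzeDwBg5/jnz3gGwf8PB4Ah//jzx/gOA/8Ph4AQ///zx7gDMf/PwYAY///z8zgHcH/n/cAY///58ZwIOD/3/MAceH/58d4B+D/z/sA+AD/5+FoD+H/z3kAfAB/9HhoH+H/zjkAX/w/8HwAP/3/zjkA3/w/8D4A9/z/zjgAT/3/8P8f9/7/x5gAB8w/+/+fx/7/whgAA/wP//8Hx9p/xhAAA/2D//8xx8x3zhAAAPwAP/8xx8AHyDAAADwAPxMbh8ABgBAAAA44fgcPg+MAAAAAAP4//AcBg+AAAAAAAHwP+AADg+GAAAAAAAAH+AABg/HAAAAAAAIH4AAAw/HgAAAAAgcDwADwY//wAAAAAgeBwAD4M//wAAAAAg+AAAD4H//4AAAAAA0AAAAgP//4AAAAACMAAAAIf//8H+DwAyAQAYAO/+/////+A4AYB4cPf+f////+AwBIAccfHgP///+AByDgAcU8AAH//z+AD/jwAME4AwD//weAD/gAAMGAARz8//8ADjwAAOHB8H/4z/8D5jgAAGCD9///3/8H9gAAAeAH4/////8P8gAAA/AHA///////+gAAA/gQAf//////+gAAA/wQAP//////ggAAAP8AAAf////9+gAAAD8AAAf//7/4OwAAID8AAAP//5/4AwAA4A+AwADgAAzgAgAB8AfAAADgAAHAEgAD8B/gAADgfg2I8wAA/wEEAADAfx4D9wAA/4ADIABAIAwH+wAA/8ABsAABAAAP/+cAP/gBkAAAAAAH//eAH/4AgAIAAADj/3mAAP4AwCIAAAB4/zgAAf8DwLMIAAA8fxwAA/8HgJEAAAAOfx/AAA8OAJEyAAAHPw/4AAMcANlzAAAfAwf4AAEwABnRIAAHCQC+AAAABEmAMAAPgQA/AAAAP/2AAAAHz4A4AAAAf/+BgBAH/4AAAAAAf//AghwD/4AAAAAAH//MwBwD/wAAAAAAAD/eYAwzv4AAAAAAAA/fcAUDuYwAAAAAAAMDOAODh44ABgAHAAMDCQeAj44ADgAAAAADAAZIn4IAHAA8AAABAAwAH4AAMAA="/>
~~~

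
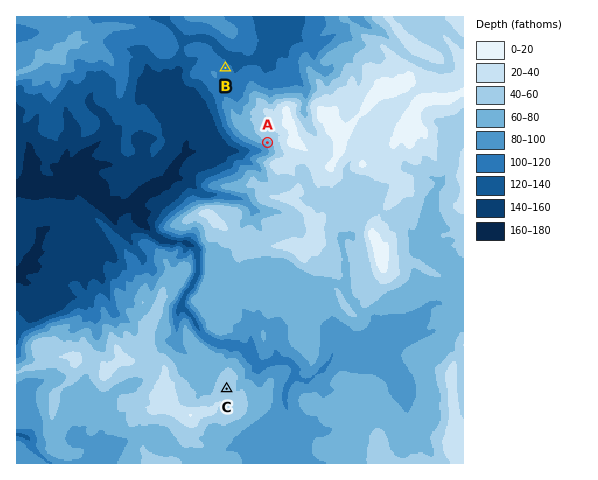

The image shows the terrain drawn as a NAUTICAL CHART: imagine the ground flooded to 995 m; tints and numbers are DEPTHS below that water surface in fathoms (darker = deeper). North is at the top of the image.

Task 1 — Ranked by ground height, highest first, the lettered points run C A B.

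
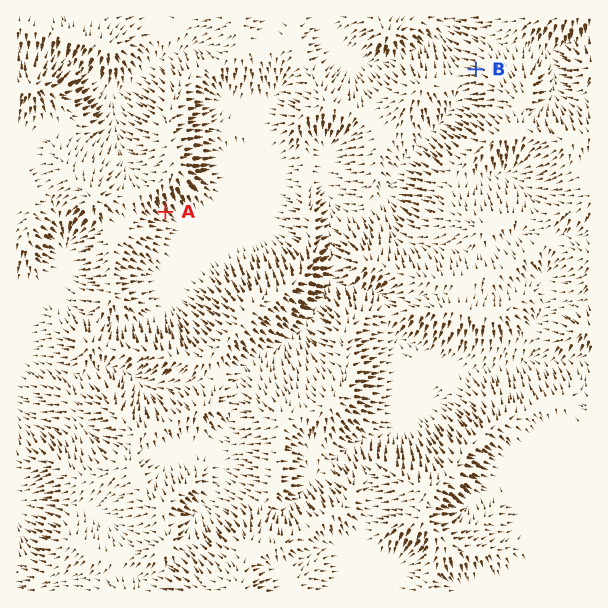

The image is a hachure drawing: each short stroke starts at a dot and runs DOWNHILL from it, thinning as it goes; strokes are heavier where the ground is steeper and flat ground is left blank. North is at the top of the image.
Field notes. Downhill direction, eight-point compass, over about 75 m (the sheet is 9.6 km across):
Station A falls SE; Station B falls W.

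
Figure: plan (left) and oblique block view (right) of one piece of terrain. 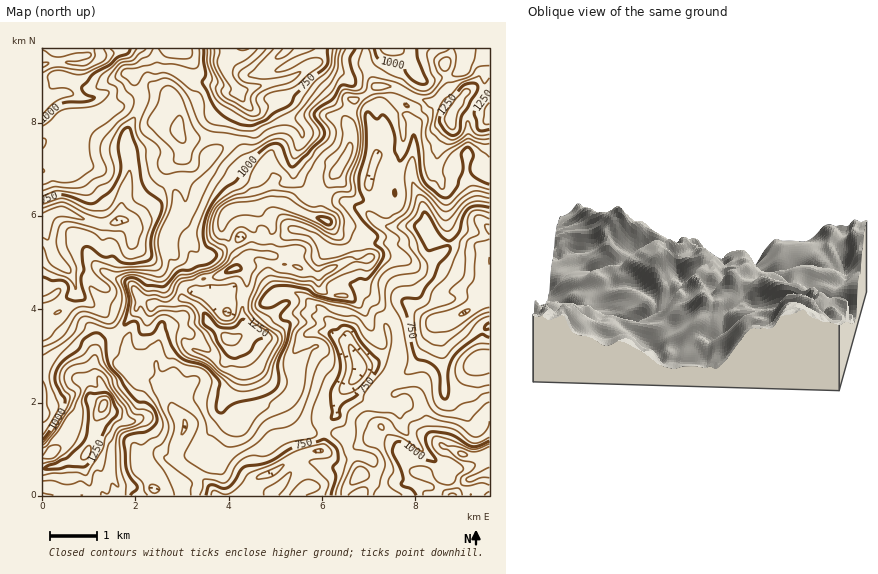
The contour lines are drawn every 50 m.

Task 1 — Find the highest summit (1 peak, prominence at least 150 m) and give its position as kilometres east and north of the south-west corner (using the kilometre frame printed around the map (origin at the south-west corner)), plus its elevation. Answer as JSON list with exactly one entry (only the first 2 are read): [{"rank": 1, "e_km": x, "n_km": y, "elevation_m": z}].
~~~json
[{"rank": 1, "e_km": 1.31, "n_km": 1.94, "elevation_m": 1383}]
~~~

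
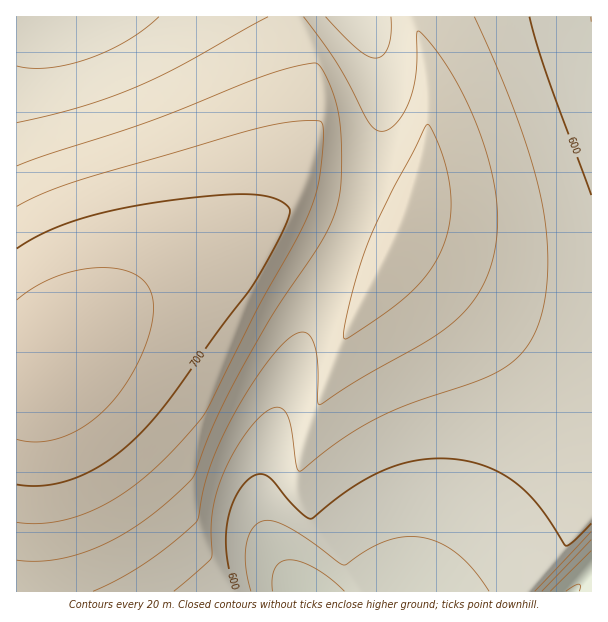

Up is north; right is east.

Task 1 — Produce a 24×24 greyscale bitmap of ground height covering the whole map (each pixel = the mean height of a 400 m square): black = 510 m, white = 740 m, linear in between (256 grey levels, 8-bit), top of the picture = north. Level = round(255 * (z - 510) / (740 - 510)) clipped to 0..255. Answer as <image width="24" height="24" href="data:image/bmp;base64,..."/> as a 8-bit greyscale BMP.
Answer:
<image width="24" height="24" href="data:image/bmp;base64,Qk12BgAAAAAAADYEAAAoAAAAGAAAABgAAAABAAgAAAAAAEACAAATCwAAEwsAAAABAAAAAAAAAAAAAAEBAQACAgIAAwMDAAQEBAAFBQUABgYGAAcHBwAICAgACQkJAAoKCgALCwsADAwMAA0NDQAODg4ADw8PABAQEAAREREAEhISABMTEwAUFBQAFRUVABYWFgAXFxcAGBgYABkZGQAaGhoAGxsbABwcHAAdHR0AHh4eAB8fHwAgICAAISEhACIiIgAjIyMAJCQkACUlJQAmJiYAJycnACgoKAApKSkAKioqACsrKwAsLCwALS0tAC4uLgAvLy8AMDAwADExMQAyMjIAMzMzADQ0NAA1NTUANjY2ADc3NwA4ODgAOTk5ADo6OgA7OzsAPDw8AD09PQA+Pj4APz8/AEBAQABBQUEAQkJCAENDQwBEREQARUVFAEZGRgBHR0cASEhIAElJSQBKSkoAS0tLAExMTABNTU0ATk5OAE9PTwBQUFAAUVFRAFJSUgBTU1MAVFRUAFVVVQBWVlYAV1dXAFhYWABZWVkAWlpaAFtbWwBcXFwAXV1dAF5eXgBfX18AYGBgAGFhYQBiYmIAY2NjAGRkZABlZWUAZmZmAGdnZwBoaGgAaWlpAGpqagBra2sAbGxsAG1tbQBubm4Ab29vAHBwcABxcXEAcnJyAHNzcwB0dHQAdXV1AHZ2dgB3d3cAeHh4AHl5eQB6enoAe3t7AHx8fAB9fX0Afn5+AH9/fwCAgIAAgYGBAIKCggCDg4MAhISEAIWFhQCGhoYAh4eHAIiIiACJiYkAioqKAIuLiwCMjIwAjY2NAI6OjgCPj48AkJCQAJGRkQCSkpIAk5OTAJSUlACVlZUAlpaWAJeXlwCYmJgAmZmZAJqamgCbm5sAnJycAJ2dnQCenp4An5+fAKCgoAChoaEAoqKiAKOjowCkpKQApaWlAKampgCnp6cAqKioAKmpqQCqqqoAq6urAKysrACtra0Arq6uAK+vrwCwsLAAsbGxALKysgCzs7MAtLS0ALW1tQC2trYAt7e3ALi4uAC5ubkAurq6ALu7uwC8vLwAvb29AL6+vgC/v78AwMDAAMHBwQDCwsIAw8PDAMTExADFxcUAxsbGAMfHxwDIyMgAycnJAMrKygDLy8sAzMzMAM3NzQDOzs4Az8/PANDQ0ADR0dEA0tLSANPT0wDU1NQA1dXVANbW1gDX19cA2NjYANnZ2QDa2toA29vbANzc3ADd3d0A3t7eAN/f3wDg4OAA4eHhAOLi4gDj4+MA5OTkAOXl5QDm5uYA5+fnAOjo6ADp6ekA6urqAOvr6wDs7OwA7e3tAO7u7gDv7+8A8PDwAPHx8QDy8vIA8/PzAPT09AD19fUA9vb2APf39wD4+PgA+fn5APr6+gD7+/sA/Pz8AP39/QD+/v4A////AJybmZSOh393bVM7LzA+R0ZFR0pOU1YxEamppqGak4qBblA+O0NPTUpKS05SVlxcMbe3s66nn5aLbVNITFlYU1BPUFJWWl9kX8bFwby0q6GTcVpVYWZgWldVVVdbXmJmatTTz8nBuK2demRhb3BoYl5cXF1gY2Zpa+Df3NXNw7mphm9qd3lybGdkY2RlZ2lrbOvq5+DYzsO2lXtyeoN8dXBta2trbG1tbfPz7+nh2M3Bpoh6fYuHgHp2dHJxcXBvbvf49fDo39XKuJeEgY6Si4WAfXp3dXNxbvj6+PPt5dzSxqePiJCclpCKhoF+endzb/b4+PXv6eHYz7mdj5KhoZqUjomEf3p1b/H09fPv6uTd1cmrmZahq6Sel5CKg3x2b+nt7+/t6eTf2dO7pJqfrq2mnpaPhn93b9/l6Ono5uPg29fLsaGfqrStpZySiYB3btTa3uDh4eDe29jUv6mhpbSzqaCVi4B2bcfO0tbY2drZ2NfVzLOjoq62rKKXi4B1a7rAxcnNz9HS09PS0Lymn6a0raKWin5zaKyyt7u/w8bJy8zNzMGonJ+tq6CUiHtwZZ+jqK2xtbq9wcPFxsGomJekqJ2RhHhsYZKVmZ6jqKyxtbm8vb2nk4+ao5iMgHNoXYeJjJCVmp+lqq6xtLShjIiTnZOHe29kWn1+gIOIjZOZnqOnqqqVg4GOl42CdmtgVnV1dnl+g4iOlJmdoJ2HenuLkYd9cmddU3FvcHJ2e4CFi5CUl4x4cnmLioJ4bmRaUg=="/>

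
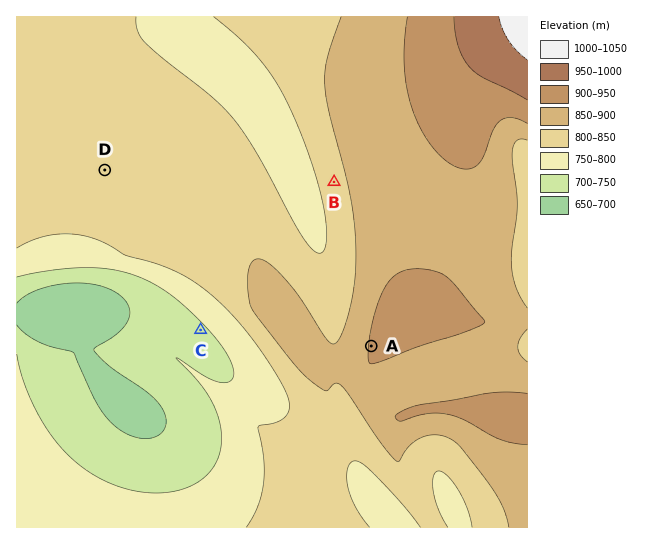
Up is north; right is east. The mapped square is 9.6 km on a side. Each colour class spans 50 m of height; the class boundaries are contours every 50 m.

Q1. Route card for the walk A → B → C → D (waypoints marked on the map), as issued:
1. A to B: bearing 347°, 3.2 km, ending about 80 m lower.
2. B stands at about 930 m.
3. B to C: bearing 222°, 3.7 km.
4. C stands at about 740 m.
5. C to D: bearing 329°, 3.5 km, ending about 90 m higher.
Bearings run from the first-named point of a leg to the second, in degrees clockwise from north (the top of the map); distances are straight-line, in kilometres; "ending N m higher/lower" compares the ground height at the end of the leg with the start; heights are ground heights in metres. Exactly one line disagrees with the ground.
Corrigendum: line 2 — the height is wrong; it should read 830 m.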